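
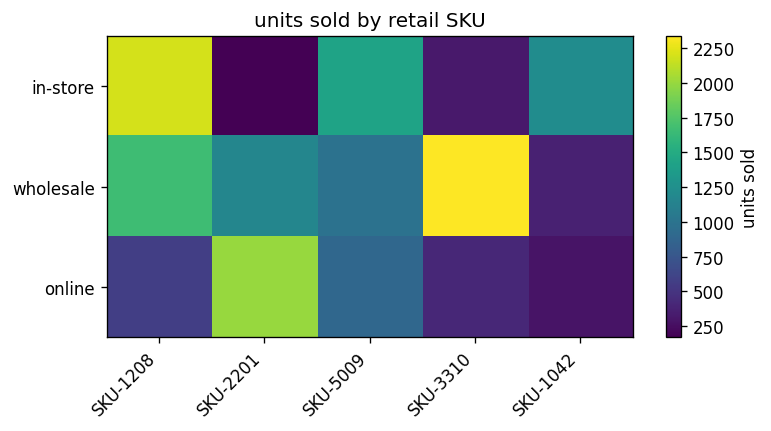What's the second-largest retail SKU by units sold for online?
SKU-5009

Top 3 for online: SKU-2201 ≈ 2000, SKU-5009 ≈ 800, SKU-1208 ≈ 600.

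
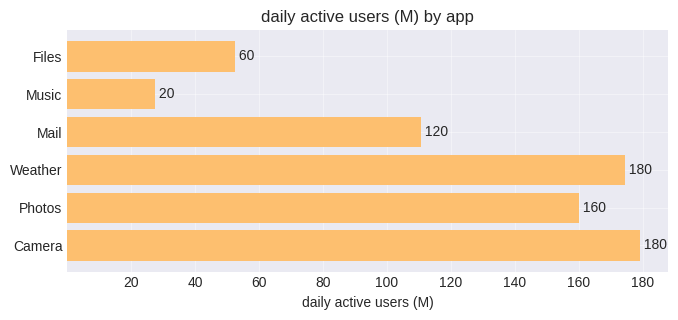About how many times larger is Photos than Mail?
Photos ≈ 160, Mail ≈ 120; 160/120 ≈ 1.33.

≈ 1.33×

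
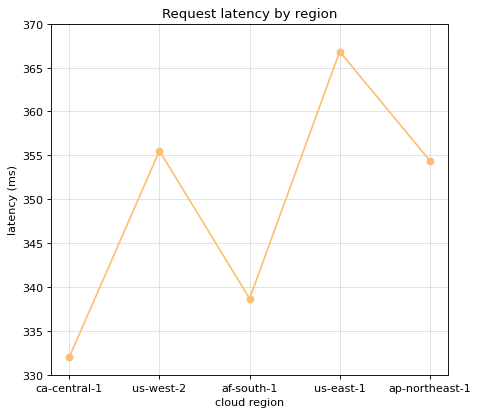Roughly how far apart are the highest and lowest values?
Max us-east-1 ≈ 365, min ca-central-1 ≈ 330; range ≈ 35.

≈ 35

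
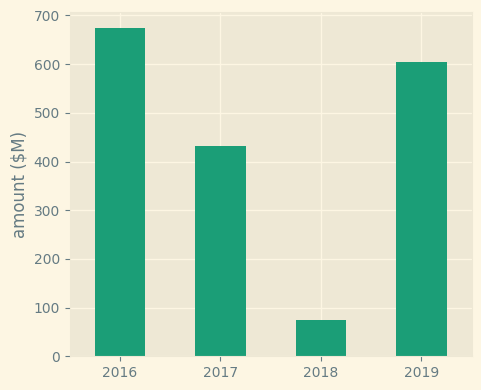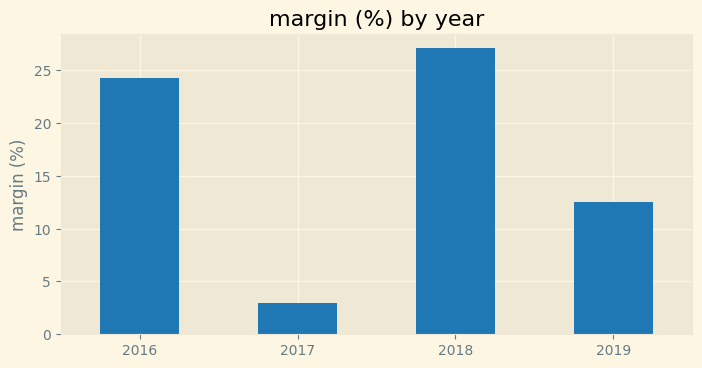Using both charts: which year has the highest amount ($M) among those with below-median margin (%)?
Chart 2 median margin (%) ≈ 20; below-median years: 2017, 2019. Among those, 2019 has the highest amount ($M) (≈ 600).

2019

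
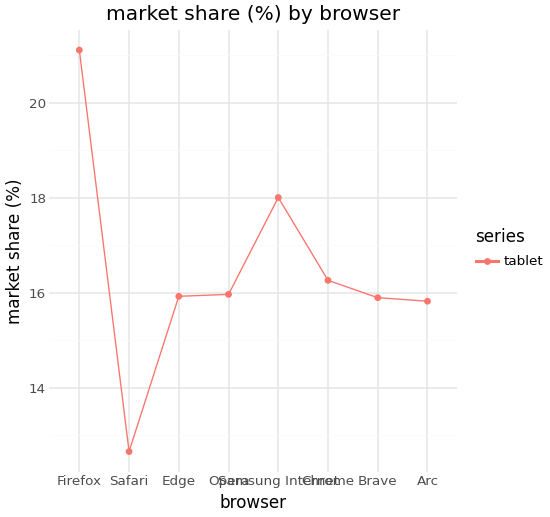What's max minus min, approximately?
Max Firefox ≈ 21, min Safari ≈ 13; range ≈ 8.

≈ 8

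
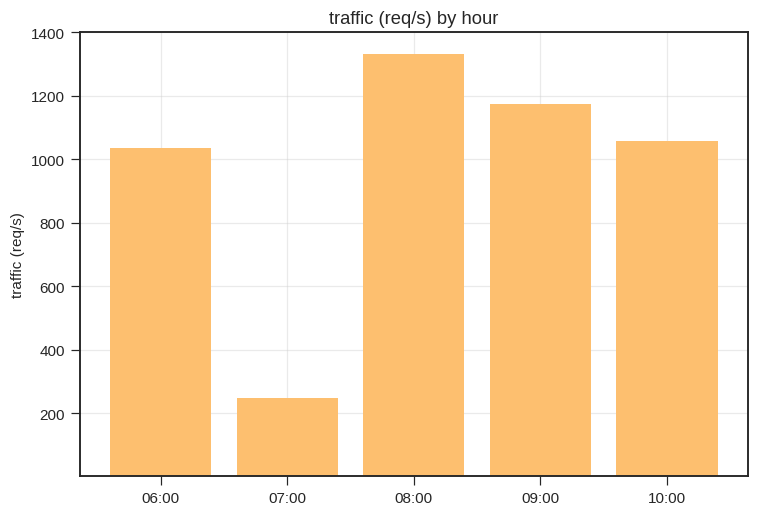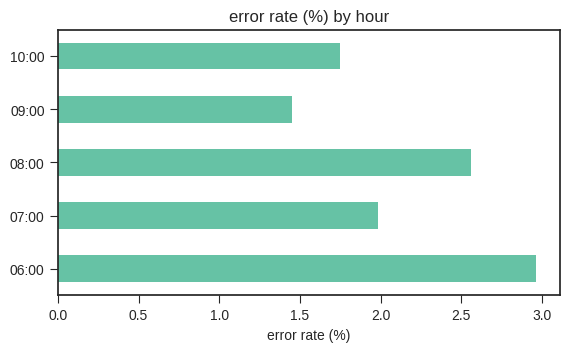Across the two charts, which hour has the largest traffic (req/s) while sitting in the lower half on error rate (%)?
Chart 2 median error rate (%) ≈ 2; below-median hours: 09:00, 10:00. Among those, 09:00 has the highest traffic (req/s) (≈ 1200).

09:00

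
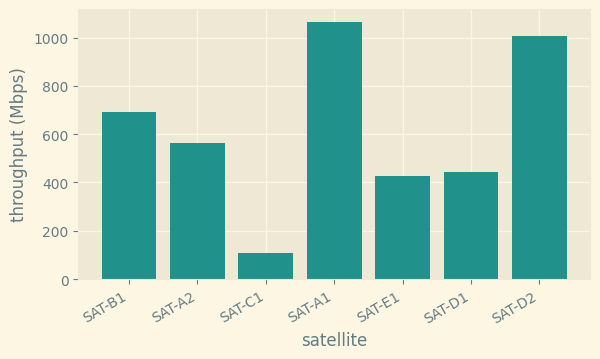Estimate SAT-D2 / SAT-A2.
≈ 1.67×

SAT-D2 ≈ 1000, SAT-A2 ≈ 600; 1000/600 ≈ 1.67.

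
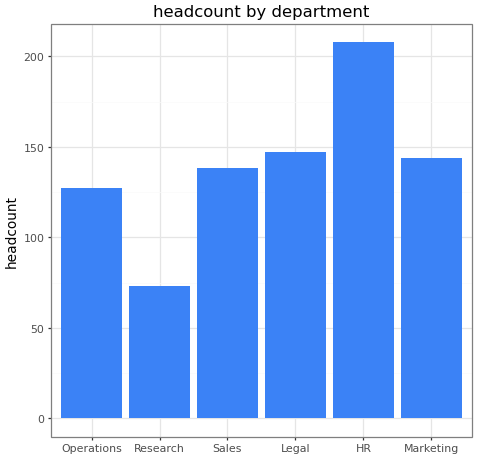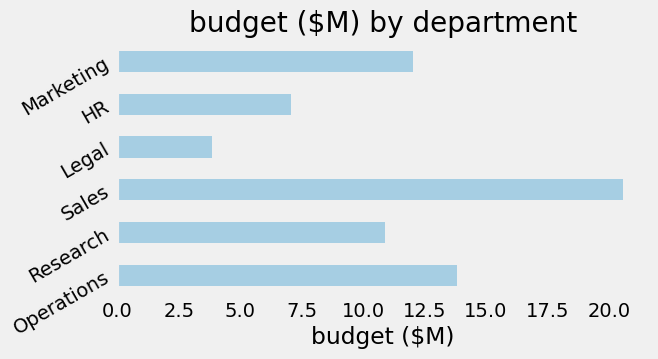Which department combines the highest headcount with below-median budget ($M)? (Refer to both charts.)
HR

Chart 2 median budget ($M) ≈ 12; below-median departments: Research, Legal, HR. Among those, HR has the highest headcount (≈ 200).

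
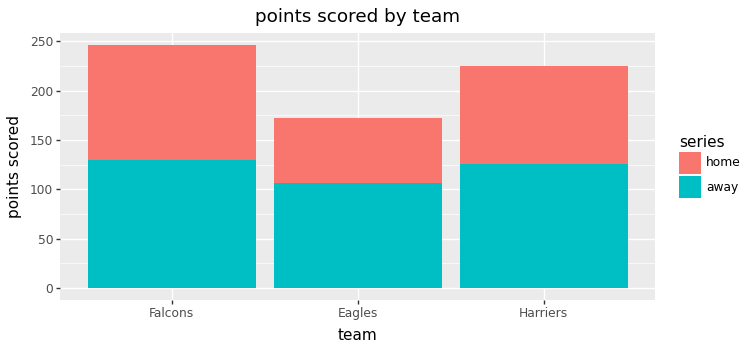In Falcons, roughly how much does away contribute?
away top ≈ 125, bottom ≈ 0; segment ≈ 125.

≈ 125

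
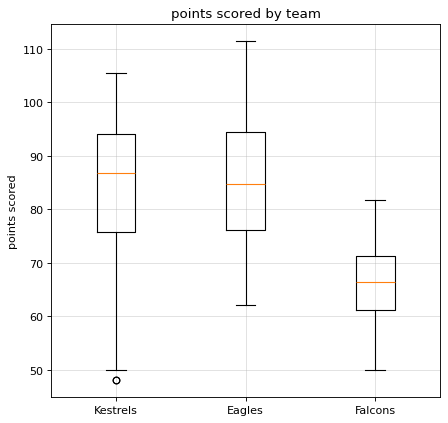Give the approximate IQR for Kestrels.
Q3 ≈ 94, Q1 ≈ 76; IQR ≈ 18.

≈ 18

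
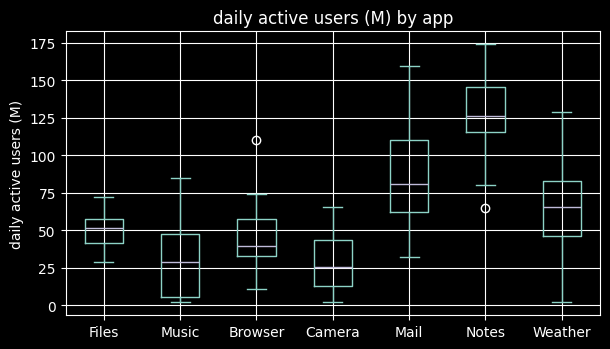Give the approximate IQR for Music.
Q3 ≈ 50, Q1 ≈ 10; IQR ≈ 40.

≈ 40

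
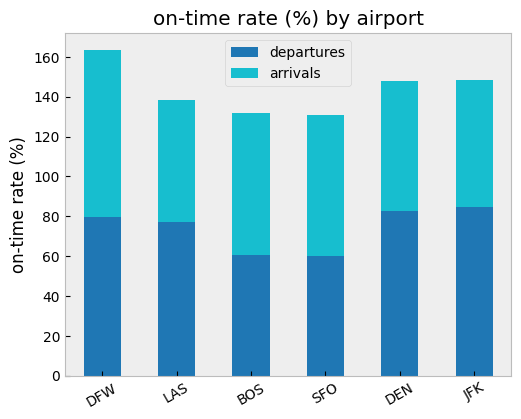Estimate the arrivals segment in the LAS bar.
arrivals top ≈ 140, bottom ≈ 80; segment ≈ 60.

≈ 60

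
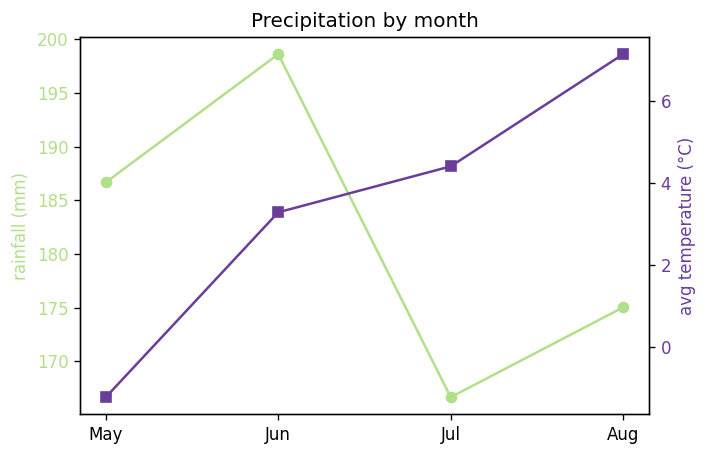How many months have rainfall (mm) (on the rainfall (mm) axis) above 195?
1

Above 195: Jun.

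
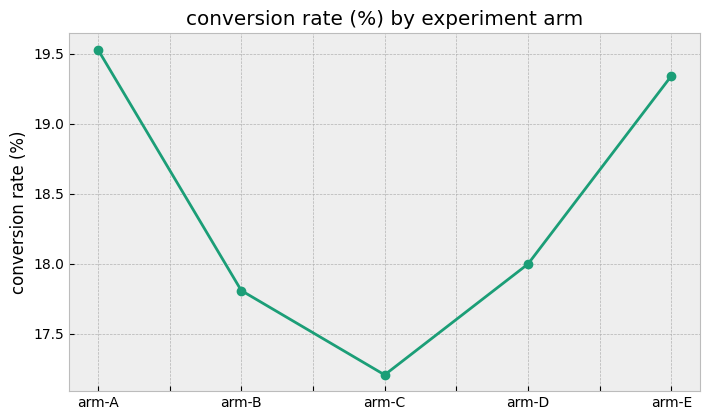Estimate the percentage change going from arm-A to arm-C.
≈ -12.2%

arm-A ≈ 19.6, arm-C ≈ 17.2; (17.2 − 19.6) / 19.6 ≈ -12.2%.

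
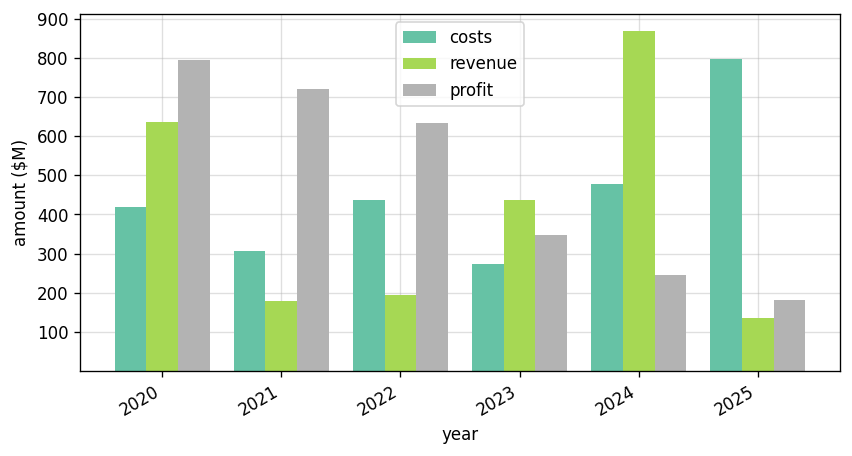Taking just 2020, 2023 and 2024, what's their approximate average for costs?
(400 + 300 + 500) / 3 ≈ 400.

≈ 400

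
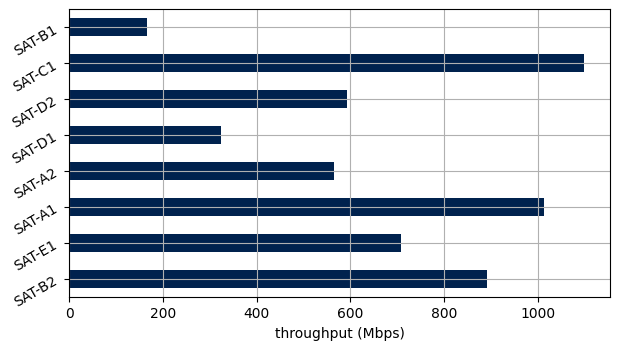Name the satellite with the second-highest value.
SAT-A1

Top 3: SAT-C1 ≈ 1100, SAT-A1 ≈ 1000, SAT-B2 ≈ 900.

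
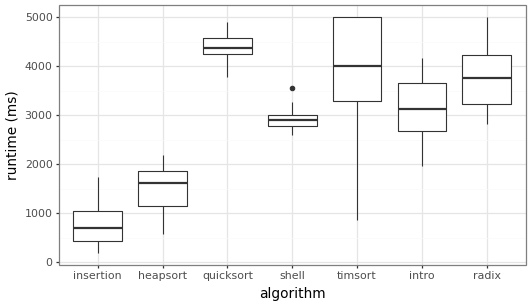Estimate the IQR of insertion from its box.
Q3 ≈ 1000, Q1 ≈ 500; IQR ≈ 500.

≈ 500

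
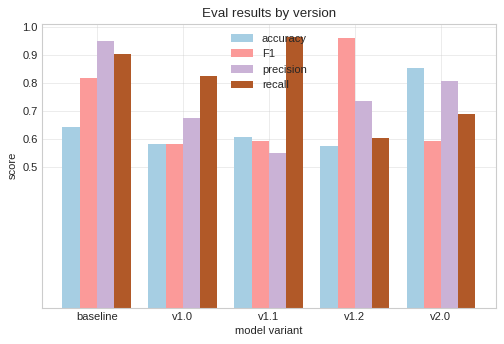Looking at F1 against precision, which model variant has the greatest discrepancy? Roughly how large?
v1.2, ≈ 0.3

v1.2: F1 ≈ 1.0, precision ≈ 0.7 → gap ≈ 0.3. Next-largest (v2.0) is only ≈ 0.2.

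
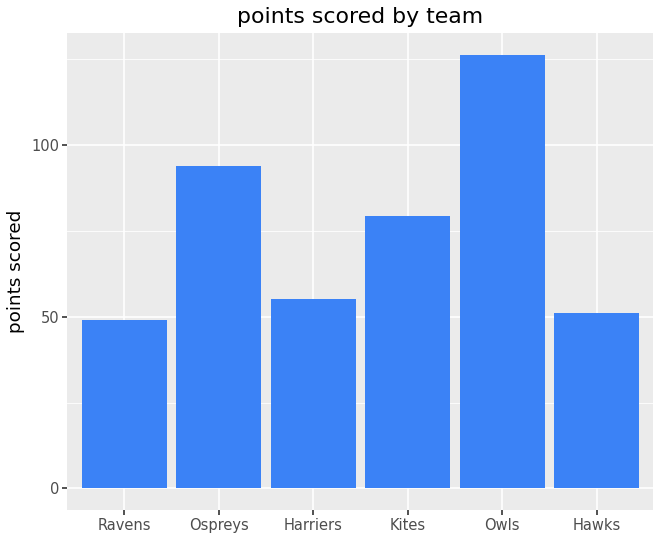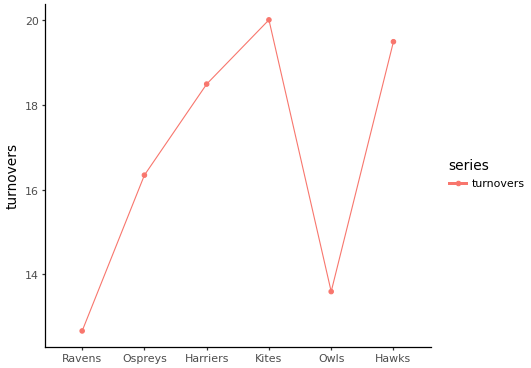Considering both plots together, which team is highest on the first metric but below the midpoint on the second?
Owls

Chart 2 median turnovers ≈ 18; below-median teams: Ravens, Ospreys, Owls. Among those, Owls has the highest points scored (≈ 120).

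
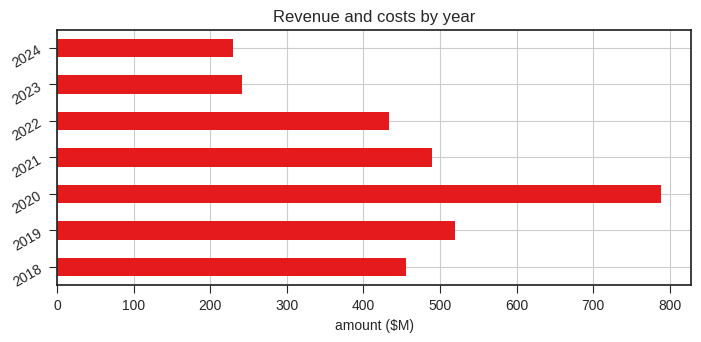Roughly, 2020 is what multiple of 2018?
≈ 1.6×

2020 ≈ 800, 2018 ≈ 500; 800/500 ≈ 1.6.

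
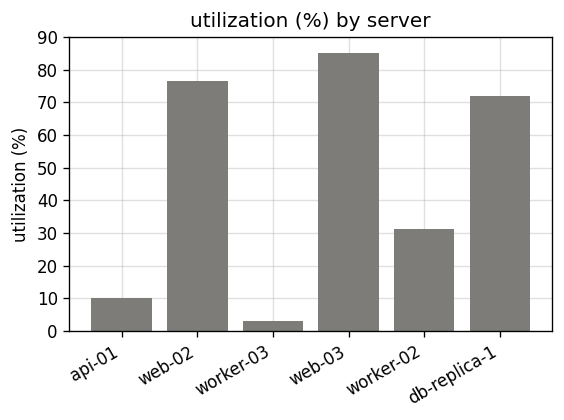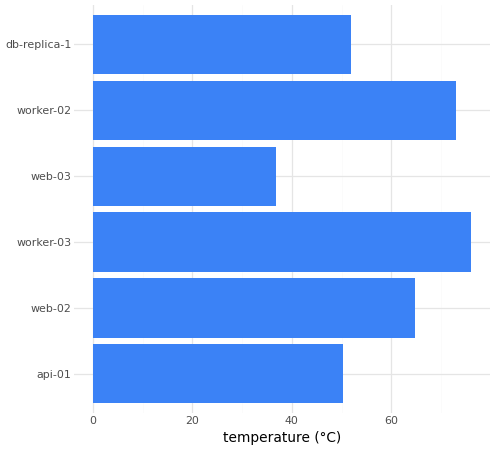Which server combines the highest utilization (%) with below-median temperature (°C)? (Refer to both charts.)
Chart 2 median temperature (°C) ≈ 60; below-median servers: api-01, web-03, db-replica-1. Among those, web-03 has the highest utilization (%) (≈ 90).

web-03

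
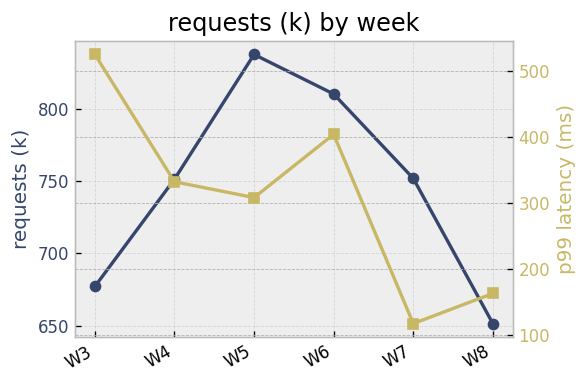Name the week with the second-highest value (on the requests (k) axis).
W6

Top 3 (on the requests (k) axis): W5 ≈ 840, W6 ≈ 820, W7 ≈ 760.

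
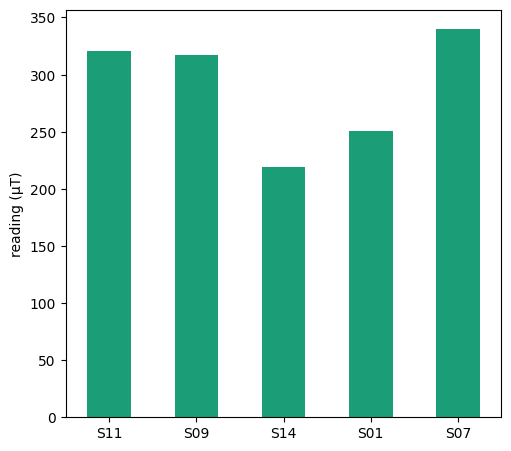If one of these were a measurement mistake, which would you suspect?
S14 ≈ 200; the rest sit between ≈ 250 and ≈ 350.

S14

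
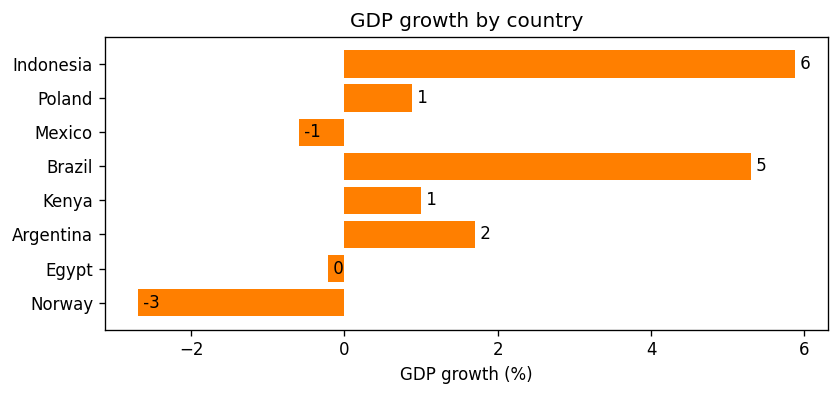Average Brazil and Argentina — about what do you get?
(5 + 2) / 2 ≈ 4.

≈ 4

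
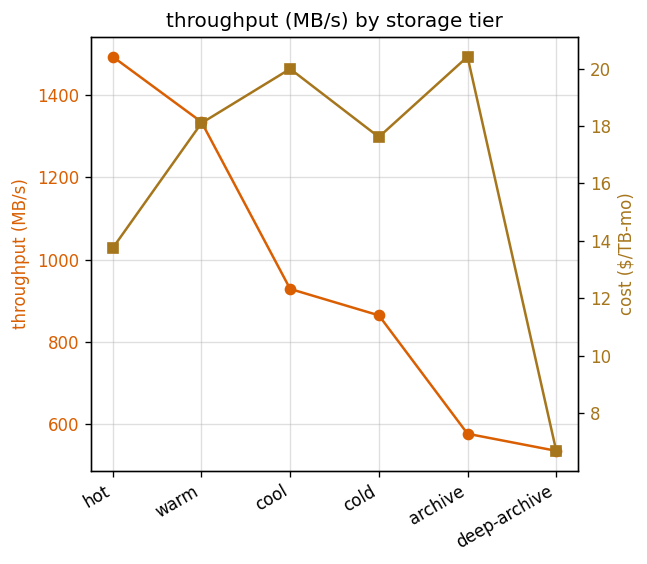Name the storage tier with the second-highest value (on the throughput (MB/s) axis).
Top 3 (on the throughput (MB/s) axis): hot ≈ 1500, warm ≈ 1300, cool ≈ 900.

warm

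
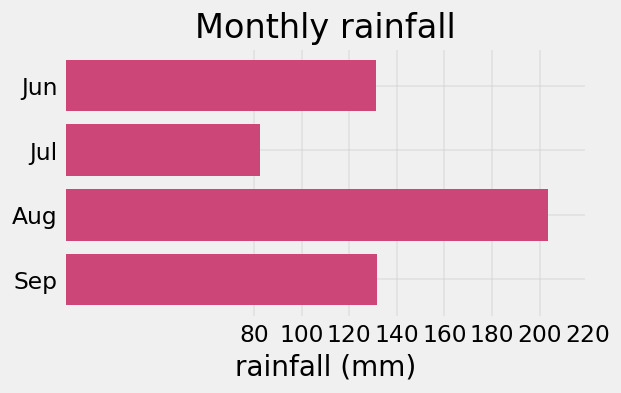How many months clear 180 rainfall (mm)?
Above 180: Aug.

1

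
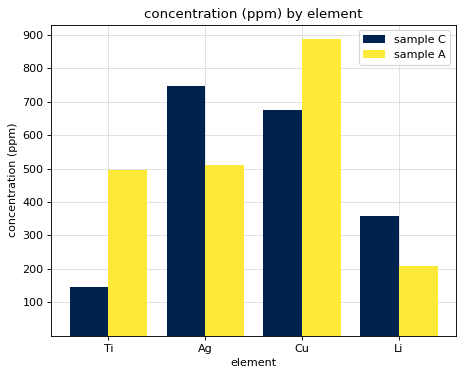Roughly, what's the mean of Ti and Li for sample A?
(500 + 200) / 2 ≈ 350.

≈ 350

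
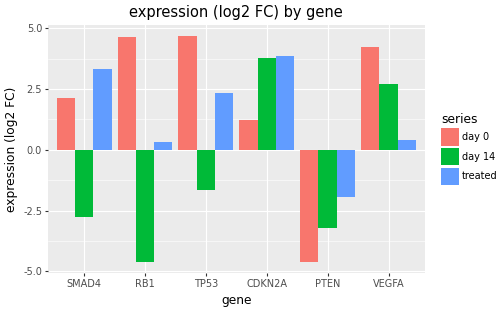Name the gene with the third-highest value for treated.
Top 4 for treated: CDKN2A ≈ 4, SMAD4 ≈ 3, TP53 ≈ 2, VEGFA ≈ 0.

TP53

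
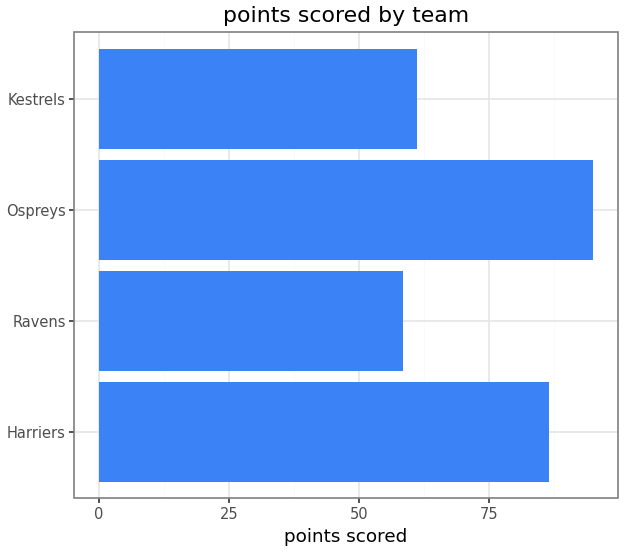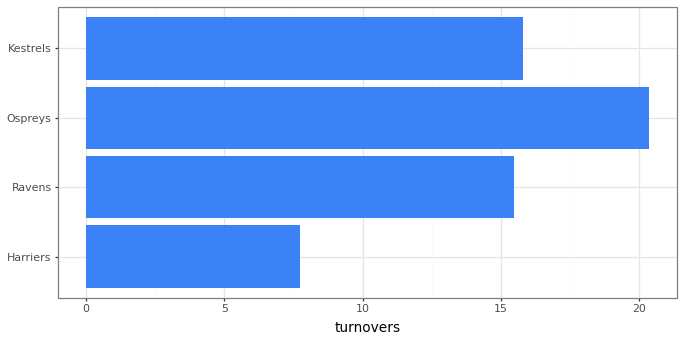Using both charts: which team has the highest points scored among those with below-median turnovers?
Harriers

Chart 2 median turnovers ≈ 16; below-median teams: Harriers, Ravens. Among those, Harriers has the highest points scored (≈ 90).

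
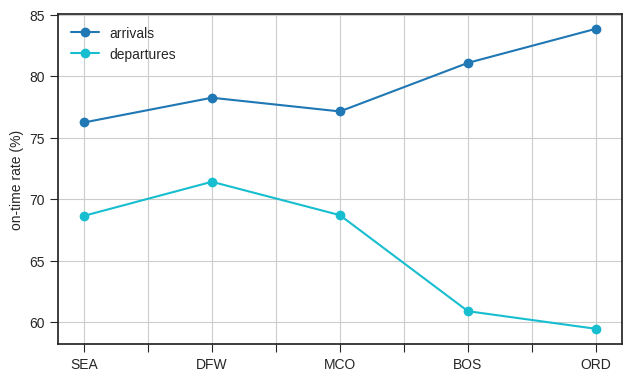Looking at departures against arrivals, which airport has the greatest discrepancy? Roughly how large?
ORD: departures ≈ 60, arrivals ≈ 85 → gap ≈ 25. Next-largest (BOS) is only ≈ 20.

ORD, ≈ 25 %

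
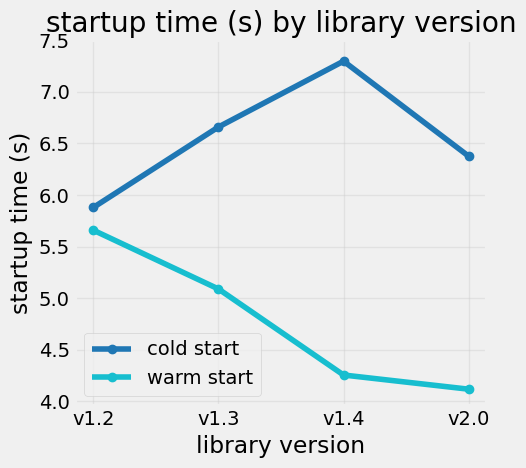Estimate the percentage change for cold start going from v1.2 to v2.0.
v1.2 ≈ 6.0, v2.0 ≈ 6.5; (6.5 − 6.0) / 6.0 ≈ +8.3%.

≈ +8.3%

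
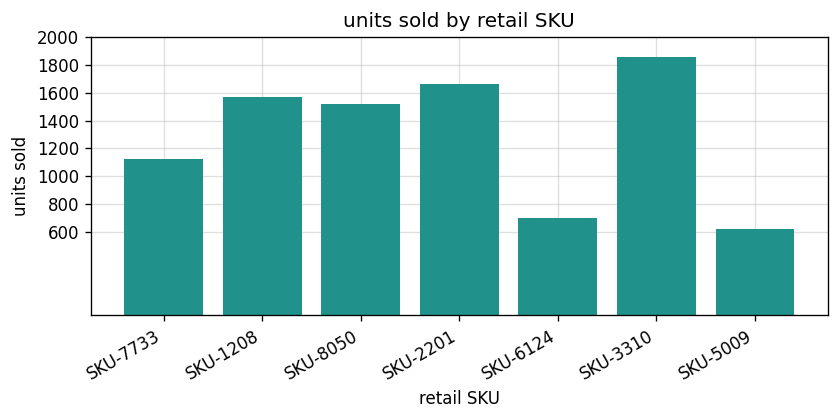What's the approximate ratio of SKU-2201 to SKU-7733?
SKU-2201 ≈ 1600, SKU-7733 ≈ 1200; 1600/1200 ≈ 1.33.

≈ 1.33×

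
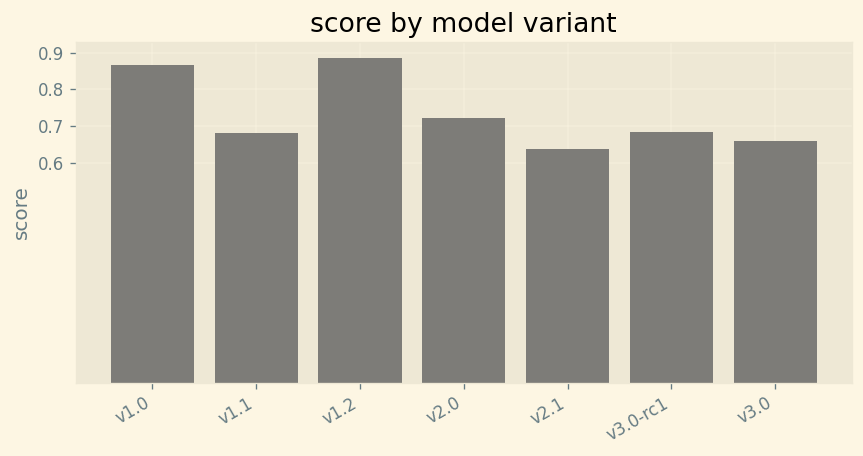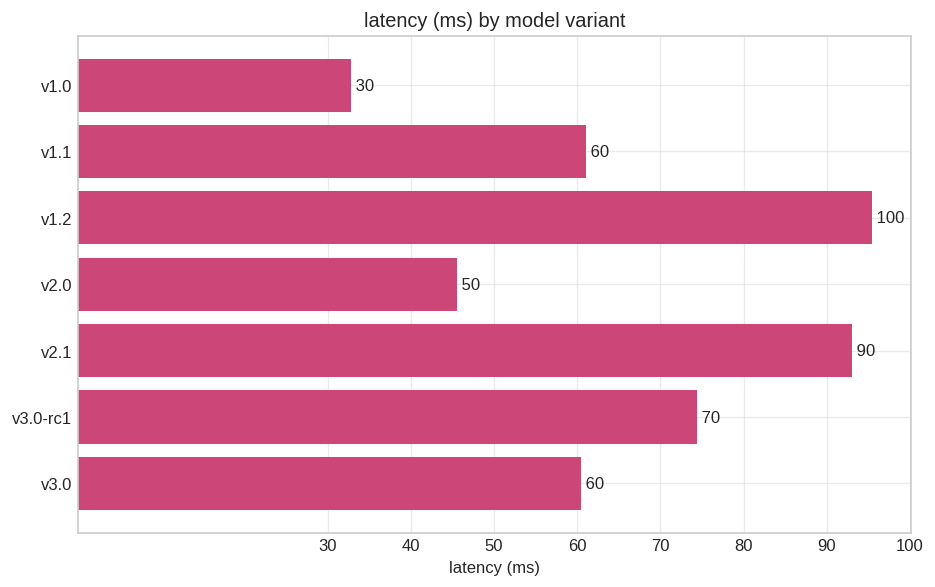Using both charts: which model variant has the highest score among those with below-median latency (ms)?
Chart 2 median latency (ms) ≈ 60; below-median model variants: v1.0, v2.0, v3.0. Among those, v1.0 has the highest score (≈ 0.9).

v1.0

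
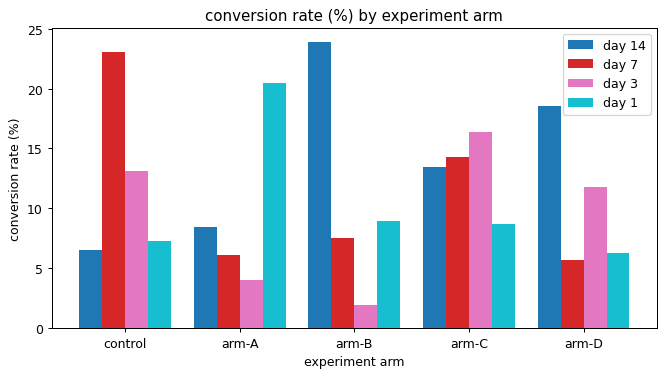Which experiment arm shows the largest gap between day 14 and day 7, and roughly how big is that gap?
control: day 14 ≈ 6, day 7 ≈ 24 → gap ≈ 18. Next-largest (arm-B) is only ≈ 16.

control, ≈ 18 %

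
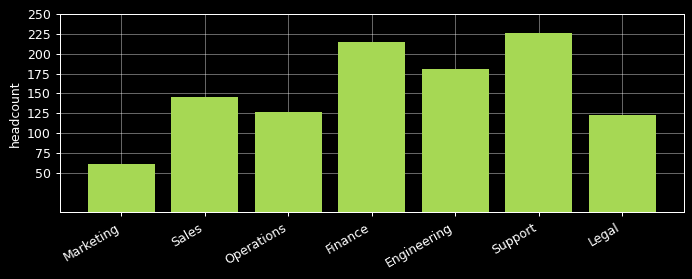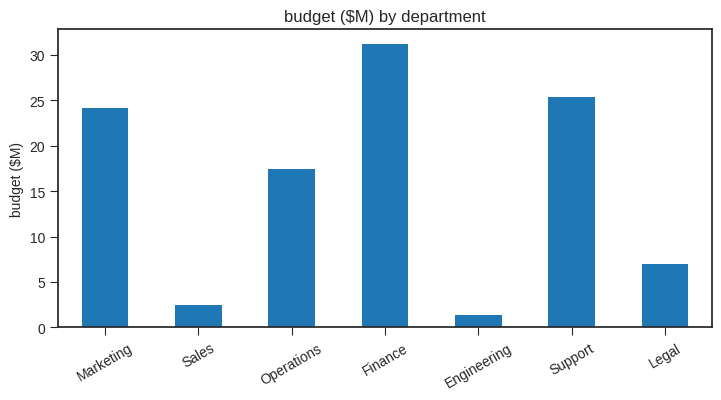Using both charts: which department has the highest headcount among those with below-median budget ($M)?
Chart 2 median budget ($M) ≈ 15; below-median departments: Sales, Engineering, Legal. Among those, Engineering has the highest headcount (≈ 175).

Engineering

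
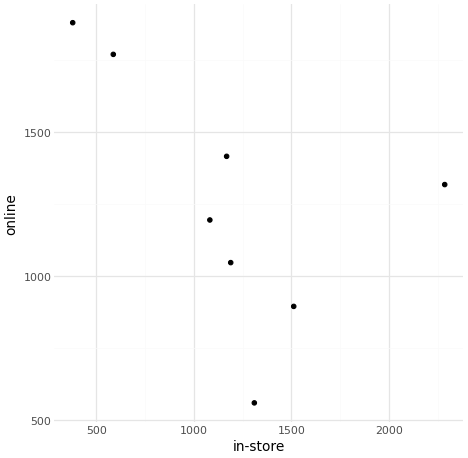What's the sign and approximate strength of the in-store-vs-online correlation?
negative, moderate

Points are negatively correlated; moderate (|r| ≈ 0.5).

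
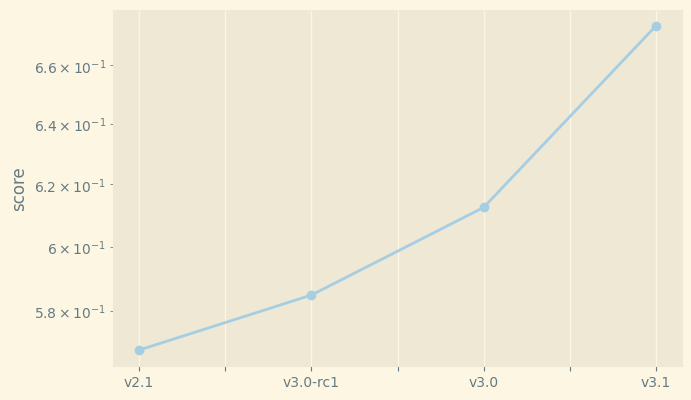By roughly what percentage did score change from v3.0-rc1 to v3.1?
v3.0-rc1 ≈ 0.58, v3.1 ≈ 0.67; (0.67 − 0.58) / 0.58 ≈ +15.5%.

≈ +15.5%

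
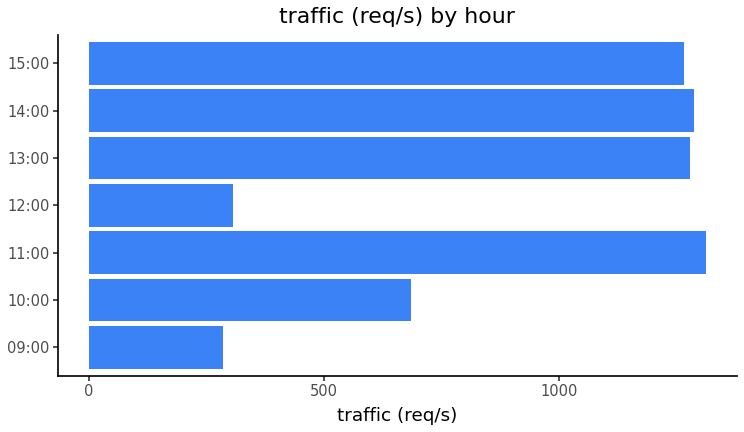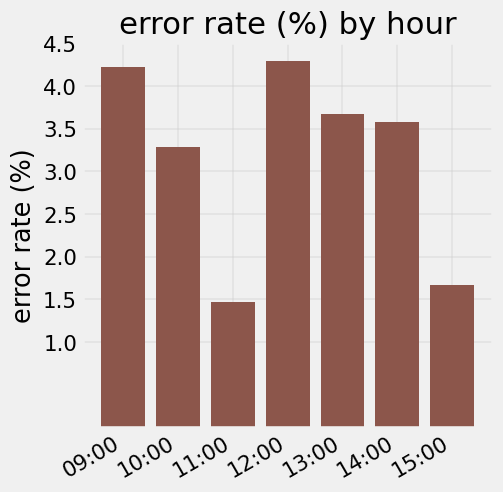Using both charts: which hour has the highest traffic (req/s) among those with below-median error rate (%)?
Chart 2 median error rate (%) ≈ 3.5; below-median hours: 10:00, 11:00, 15:00. Among those, 11:00 has the highest traffic (req/s) (≈ 1400).

11:00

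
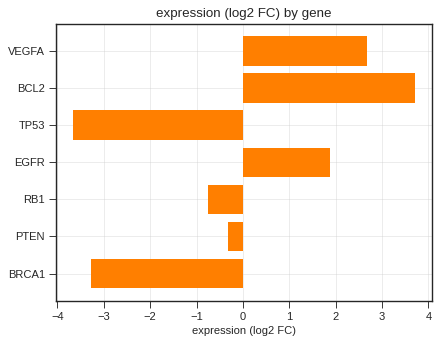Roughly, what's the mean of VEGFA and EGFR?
(3 + 2) / 2 ≈ 2.

≈ 2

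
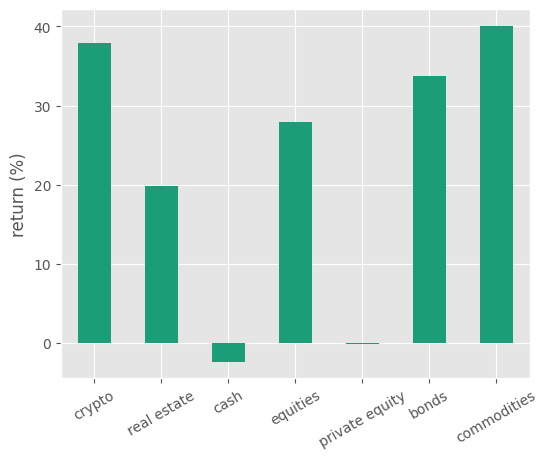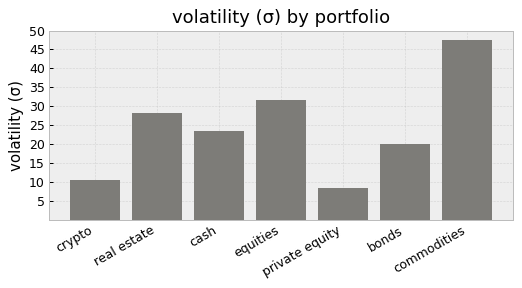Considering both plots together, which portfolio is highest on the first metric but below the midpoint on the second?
crypto

Chart 2 median volatility (σ) ≈ 25; below-median portfolios: crypto, private equity, bonds. Among those, crypto has the highest return (%) (≈ 40).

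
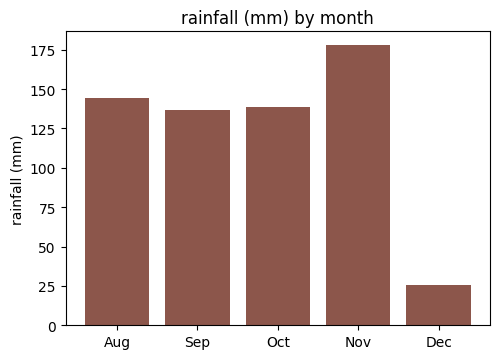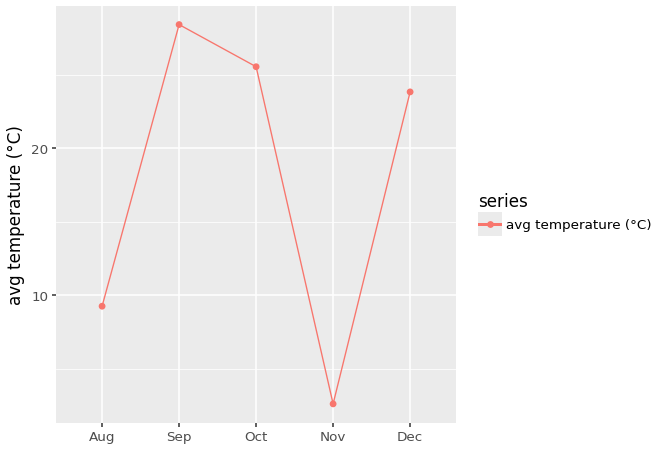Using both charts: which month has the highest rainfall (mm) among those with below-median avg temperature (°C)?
Chart 2 median avg temperature (°C) ≈ 25; below-median months: Aug, Nov. Among those, Nov has the highest rainfall (mm) (≈ 180).

Nov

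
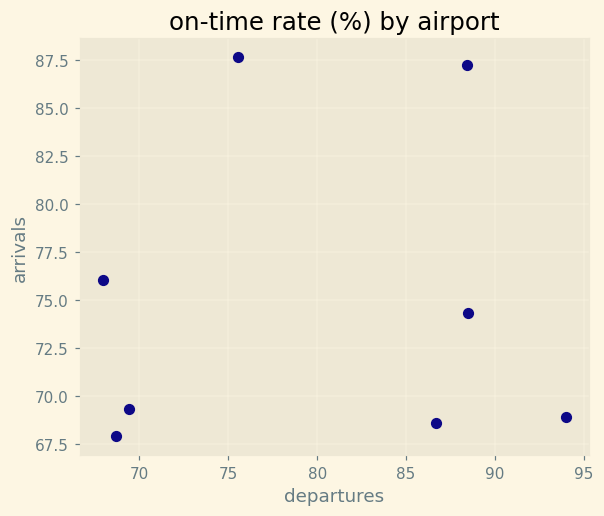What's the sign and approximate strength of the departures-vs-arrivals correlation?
no clear correlation

Points are roughly uncorrelated; weak (|r| ≈ 0.1).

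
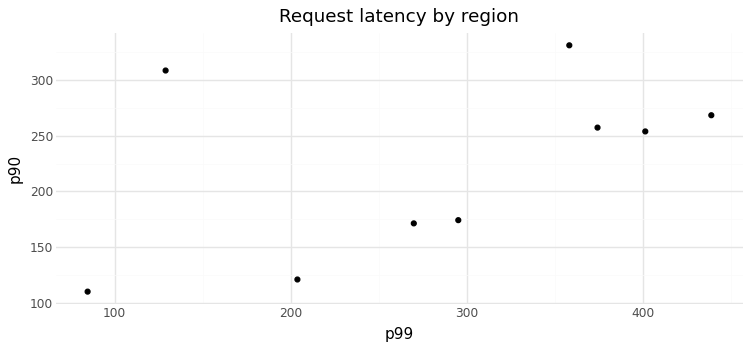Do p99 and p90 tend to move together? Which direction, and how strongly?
Points are positively correlated; moderate (|r| ≈ 0.5).

positive, moderate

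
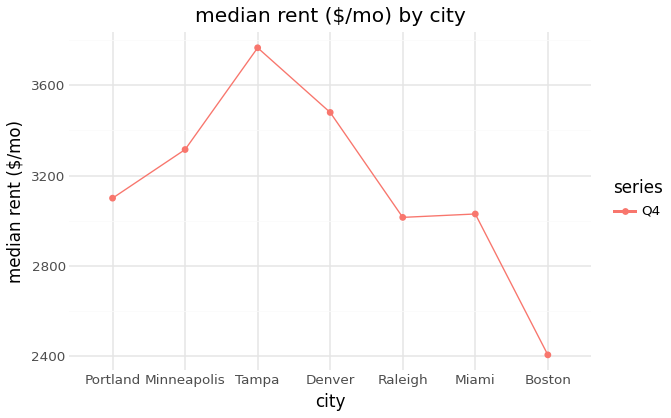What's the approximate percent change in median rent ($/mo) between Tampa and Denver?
Tampa ≈ 3800, Denver ≈ 3400; (3400 − 3800) / 3800 ≈ -10.5%.

≈ -10.5%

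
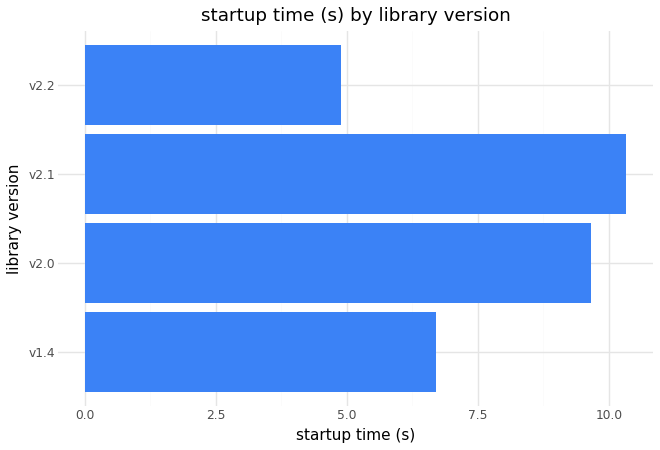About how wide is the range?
Max v2.1 ≈ 10, min v2.2 ≈ 5; range ≈ 5.

≈ 5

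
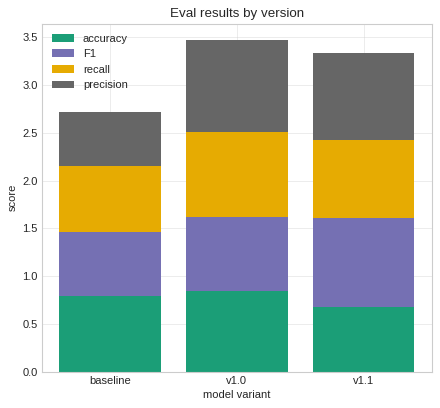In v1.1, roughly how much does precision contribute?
precision top ≈ 3.5, bottom ≈ 2.5; segment ≈ 1.0.

≈ 1.0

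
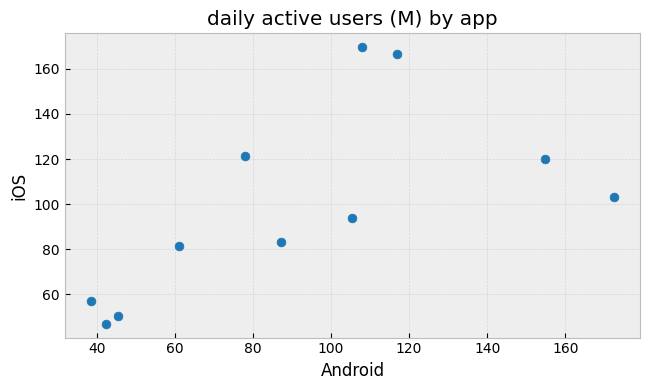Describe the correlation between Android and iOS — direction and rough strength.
positive, moderate

Points are positively correlated; moderate (|r| ≈ 0.6).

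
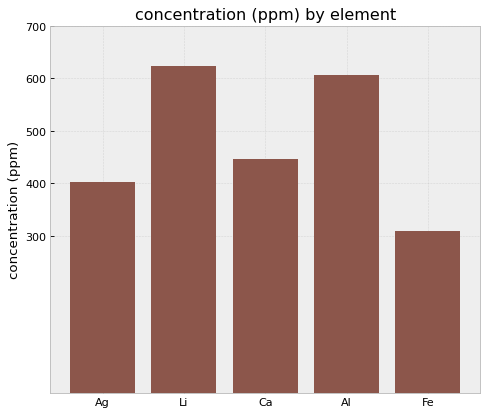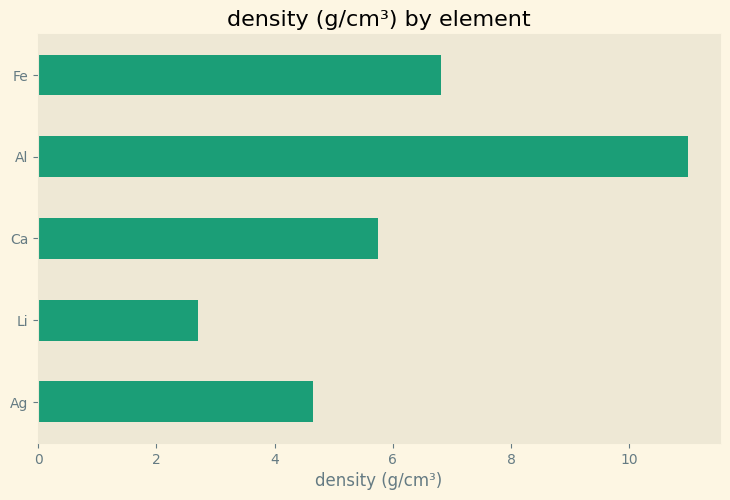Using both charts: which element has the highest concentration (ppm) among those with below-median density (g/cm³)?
Chart 2 median density (g/cm³) ≈ 6; below-median elements: Ag, Li. Among those, Li has the highest concentration (ppm) (≈ 600).

Li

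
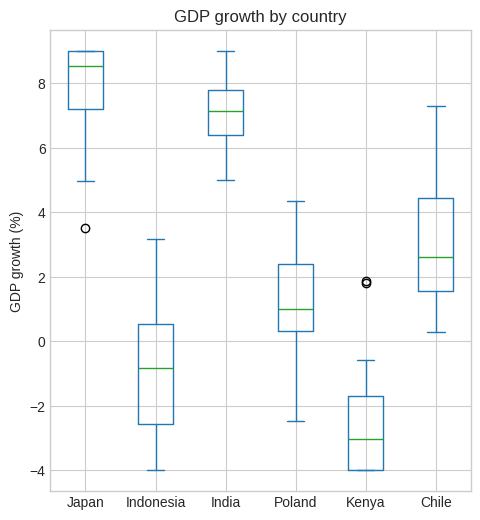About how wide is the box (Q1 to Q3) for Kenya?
Q3 ≈ -2, Q1 ≈ -4; IQR ≈ 2.

≈ 2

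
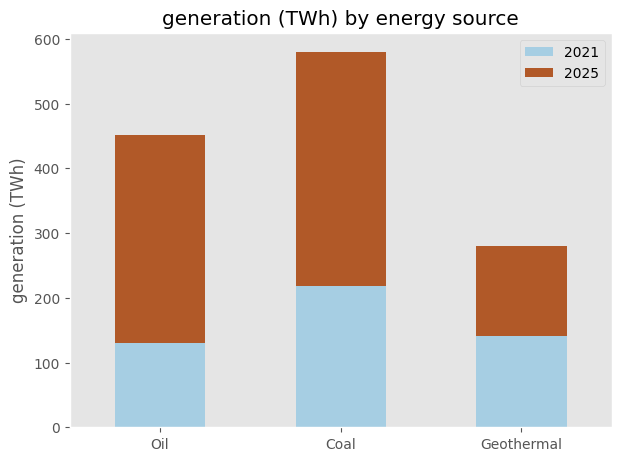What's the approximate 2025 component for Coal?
2025 top ≈ 600, bottom ≈ 200; segment ≈ 400.

≈ 400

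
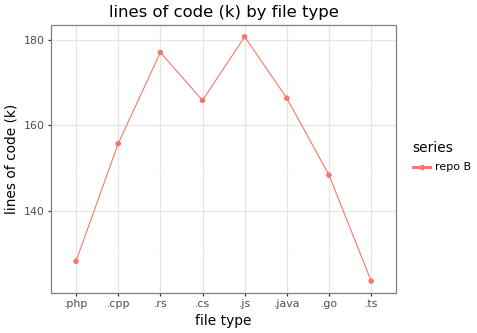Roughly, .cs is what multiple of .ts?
.cs ≈ 165, .ts ≈ 125; 165/125 ≈ 1.32.

≈ 1.32×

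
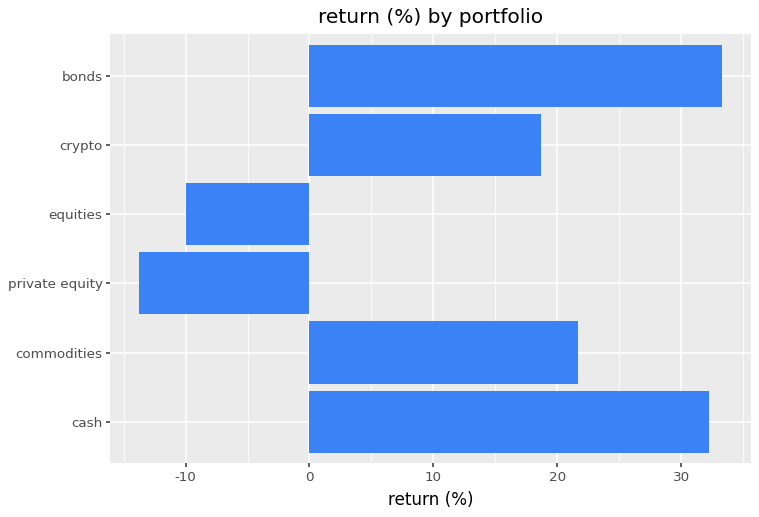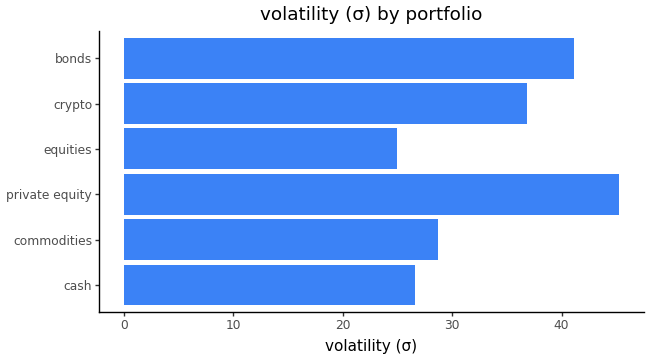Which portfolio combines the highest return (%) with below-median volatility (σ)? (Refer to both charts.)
Chart 2 median volatility (σ) ≈ 35; below-median portfolios: cash, commodities, equities. Among those, cash has the highest return (%) (≈ 30).

cash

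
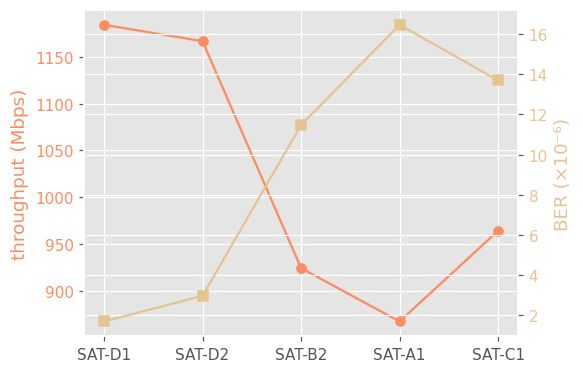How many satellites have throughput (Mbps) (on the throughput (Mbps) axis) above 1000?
2

Above 1000: SAT-D1, SAT-D2.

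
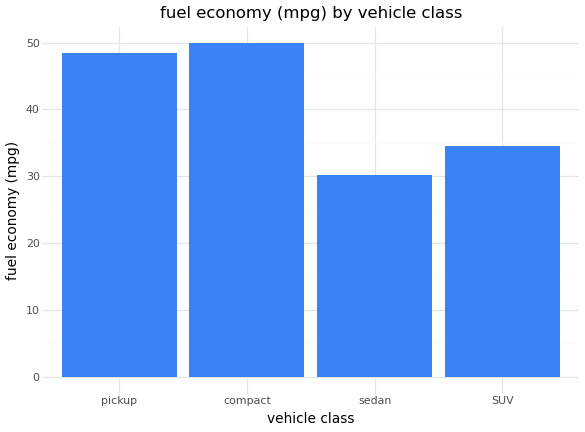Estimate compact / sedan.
≈ 1.67×

compact ≈ 50, sedan ≈ 30; 50/30 ≈ 1.67.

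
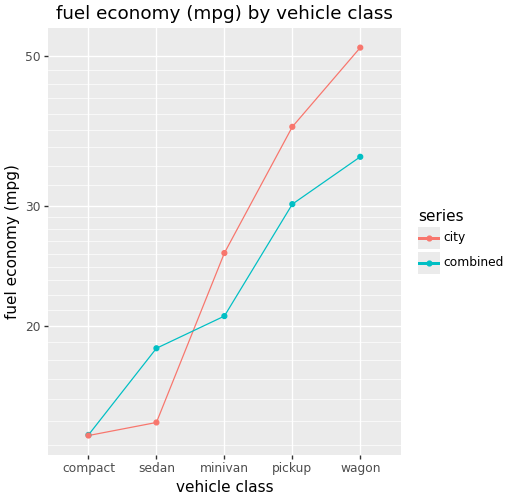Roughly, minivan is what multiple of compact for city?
≈ 1.67×

minivan ≈ 25, compact ≈ 15; 25/15 ≈ 1.67.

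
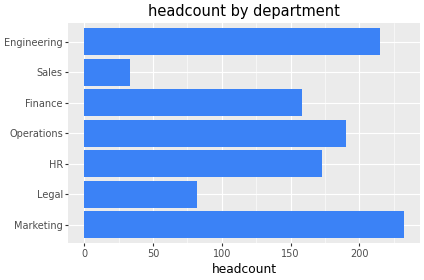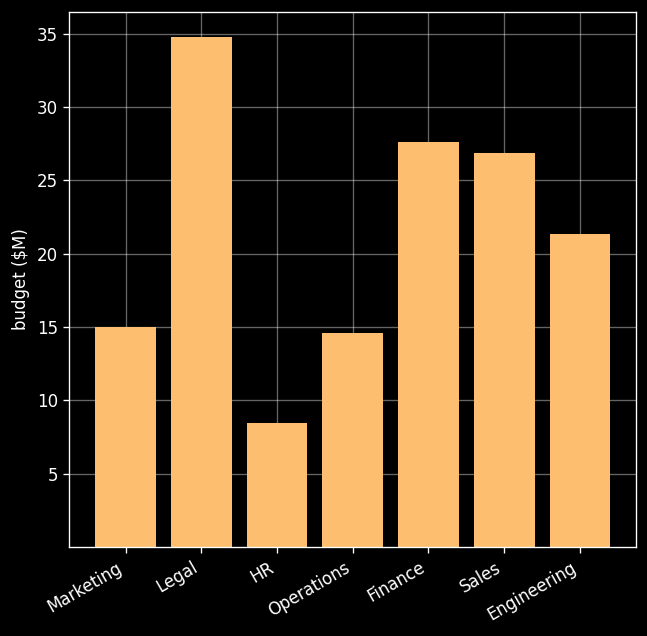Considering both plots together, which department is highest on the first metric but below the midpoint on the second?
Marketing

Chart 2 median budget ($M) ≈ 20; below-median departments: Marketing, HR, Operations. Among those, Marketing has the highest headcount (≈ 225).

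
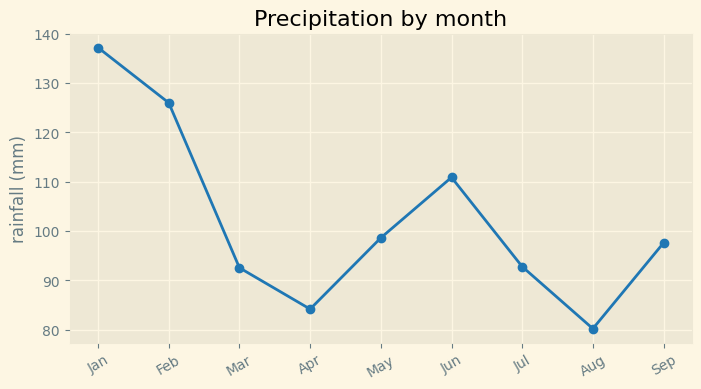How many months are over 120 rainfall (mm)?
2

Above 120: Jan, Feb.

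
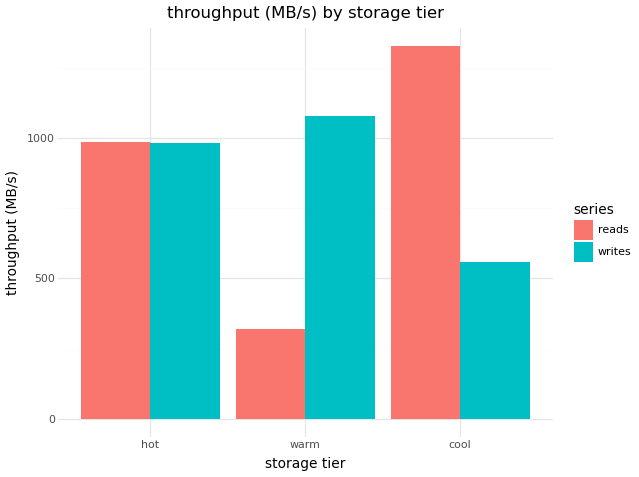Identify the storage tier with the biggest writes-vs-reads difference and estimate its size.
cool, ≈ 800 MB/s

cool: writes ≈ 600, reads ≈ 1400 → gap ≈ 800. Next-largest (warm) is only ≈ 600.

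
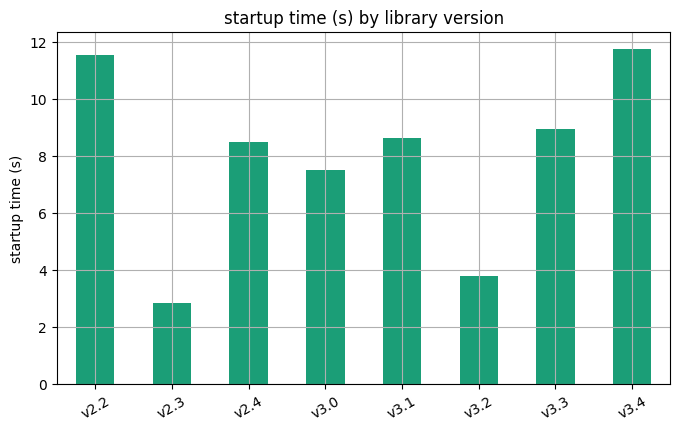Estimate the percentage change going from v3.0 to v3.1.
v3.0 ≈ 8, v3.1 ≈ 9; (9 − 8) / 8 ≈ +12.5%.

≈ +12.5%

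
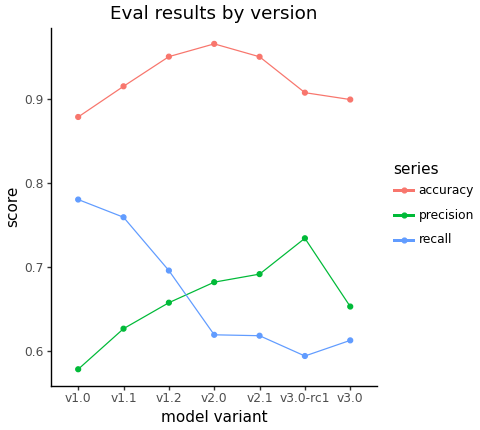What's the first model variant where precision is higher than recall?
v2.0

v1.2: precision ≈ 0.65 vs recall ≈ 0.70 (not yet); v2.0: precision ≈ 0.70 vs recall ≈ 0.60 (first crossover).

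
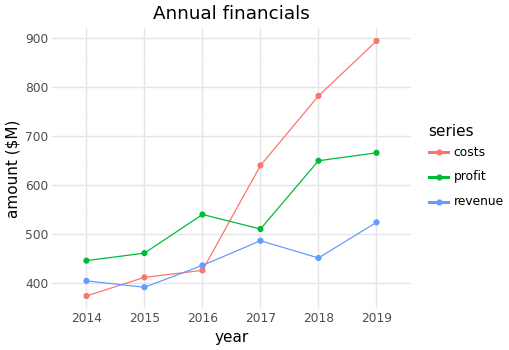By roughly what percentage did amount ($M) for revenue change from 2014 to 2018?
2014 ≈ 400, 2018 ≈ 450; (450 − 400) / 400 ≈ +12.5%.

≈ +12.5%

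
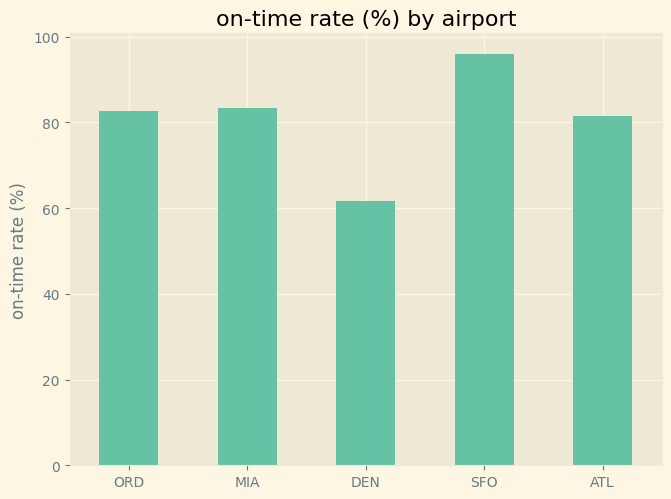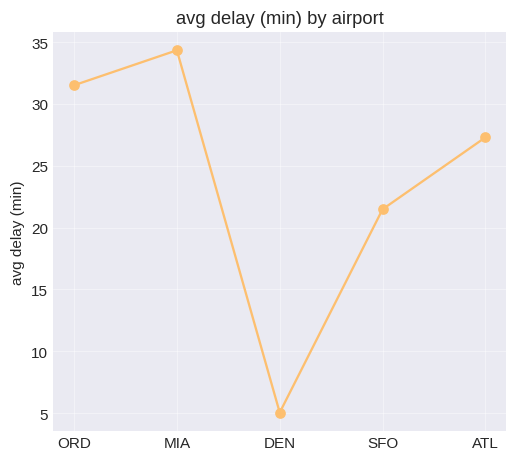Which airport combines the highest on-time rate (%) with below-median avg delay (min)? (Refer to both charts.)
SFO

Chart 2 median avg delay (min) ≈ 25; below-median airports: DEN, SFO. Among those, SFO has the highest on-time rate (%) (≈ 100).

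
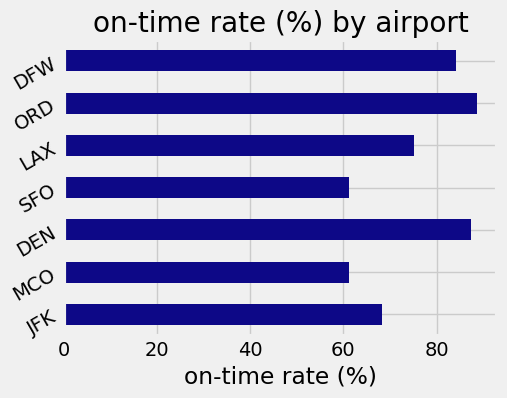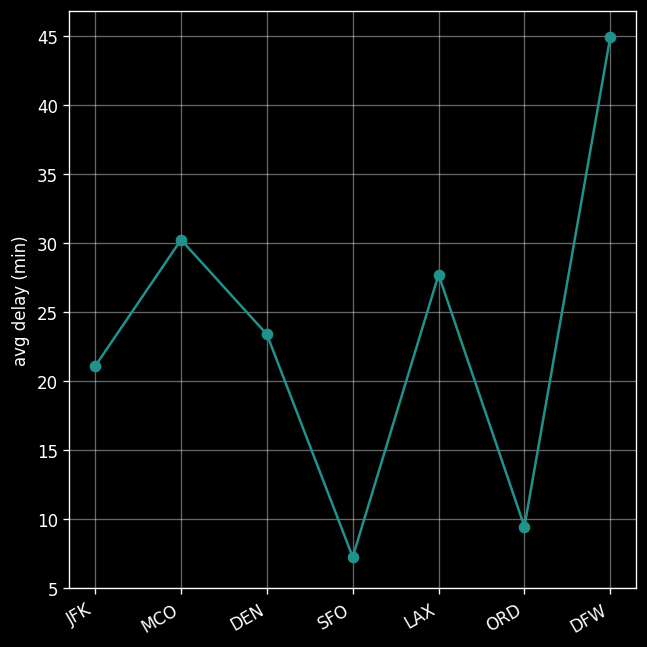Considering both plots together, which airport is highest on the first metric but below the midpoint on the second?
Chart 2 median avg delay (min) ≈ 25; below-median airports: JFK, SFO, ORD. Among those, ORD has the highest on-time rate (%) (≈ 90).

ORD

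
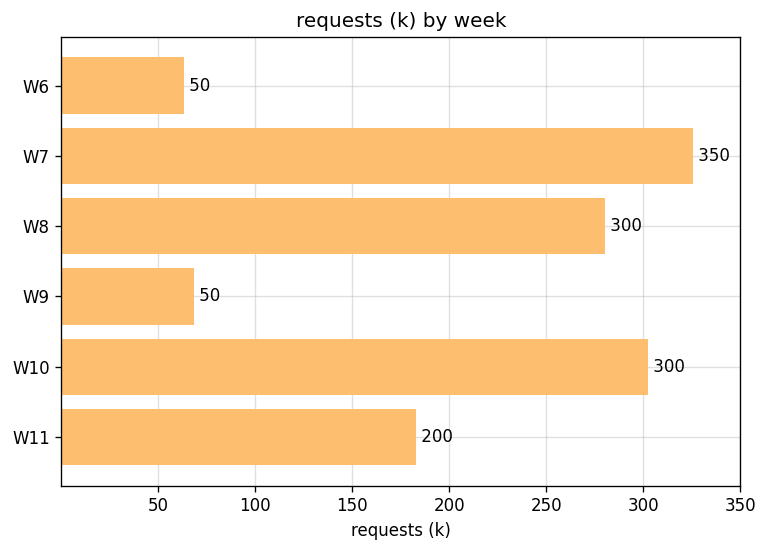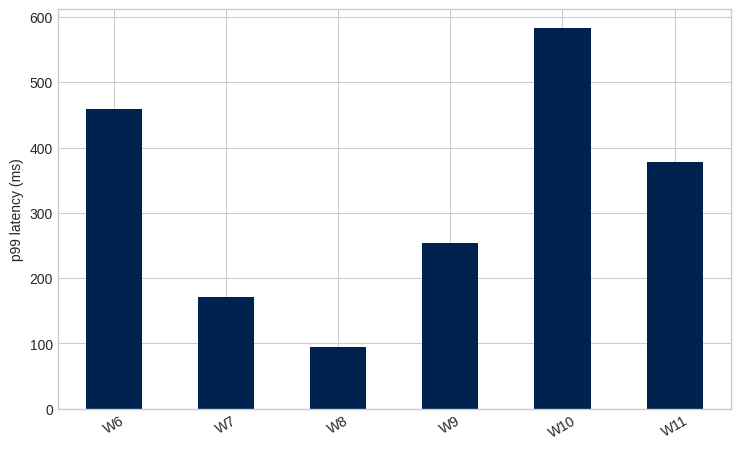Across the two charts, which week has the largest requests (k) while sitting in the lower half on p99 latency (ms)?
Chart 2 median p99 latency (ms) ≈ 300; below-median weeks: W7, W8, W9. Among those, W7 has the highest requests (k) (≈ 350).

W7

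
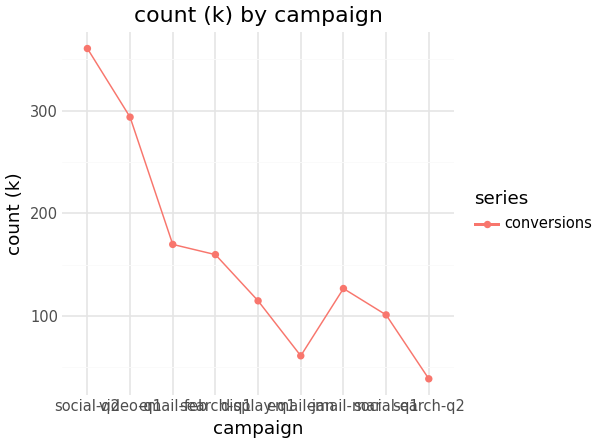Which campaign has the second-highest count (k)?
video-q1

Top 3: social-q2 ≈ 350, video-q1 ≈ 300, email-feb ≈ 150.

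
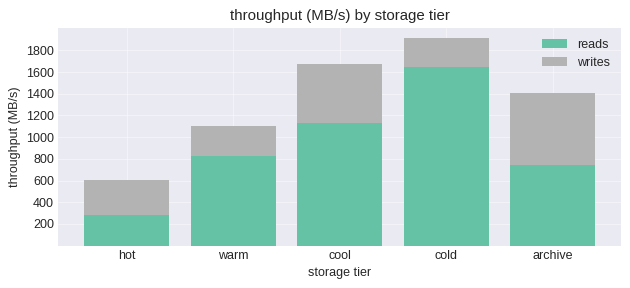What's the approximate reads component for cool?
≈ 1200

reads top ≈ 1200, bottom ≈ 0; segment ≈ 1200.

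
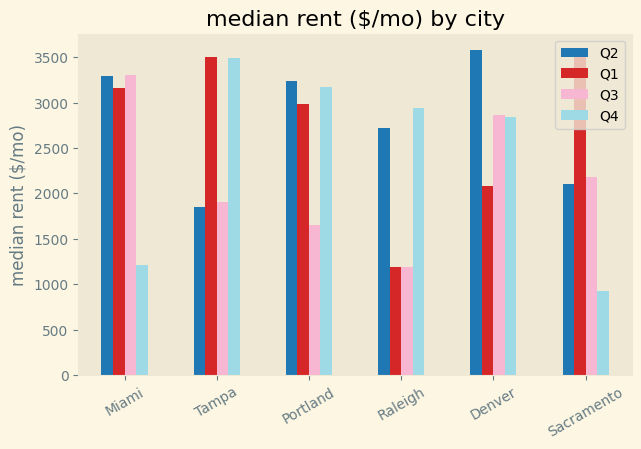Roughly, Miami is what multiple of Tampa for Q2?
Miami ≈ 3500, Tampa ≈ 2000; 3500/2000 ≈ 1.75.

≈ 1.75×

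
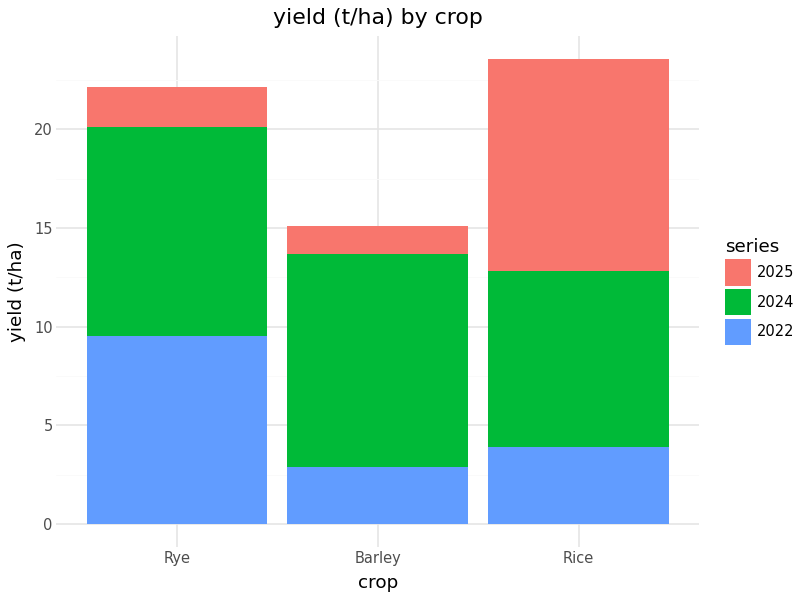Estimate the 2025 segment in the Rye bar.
≈ 2

2025 top ≈ 22, bottom ≈ 20; segment ≈ 2.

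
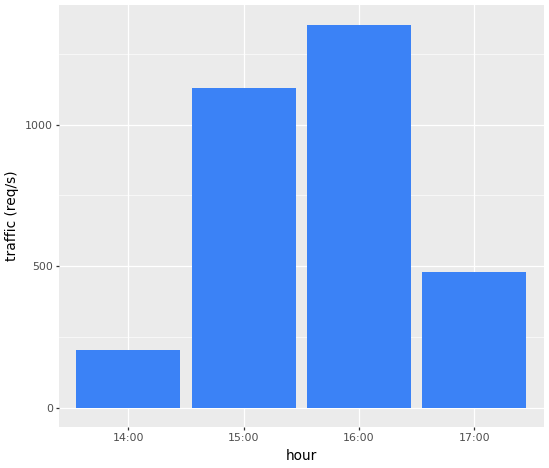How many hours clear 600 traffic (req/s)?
2

Above 600: 15:00, 16:00.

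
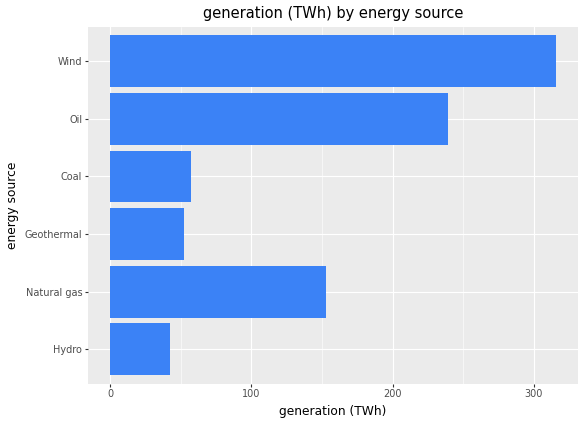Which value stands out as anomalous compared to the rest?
Wind

Wind ≈ 300; the rest sit between ≈ 50 and ≈ 250.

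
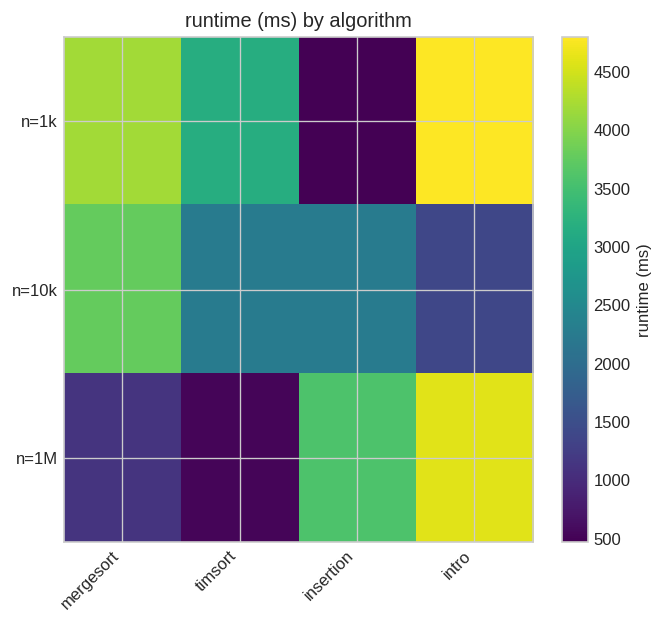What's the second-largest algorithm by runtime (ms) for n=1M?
insertion

Top 3 for n=1M: intro ≈ 4500, insertion ≈ 3500, mergesort ≈ 1000.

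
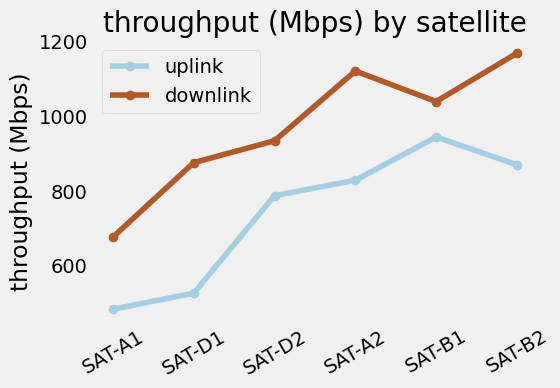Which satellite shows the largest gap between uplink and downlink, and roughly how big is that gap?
SAT-D1: uplink ≈ 500, downlink ≈ 900 → gap ≈ 400. Next-largest (SAT-B2) is only ≈ 300.

SAT-D1, ≈ 400 Mbps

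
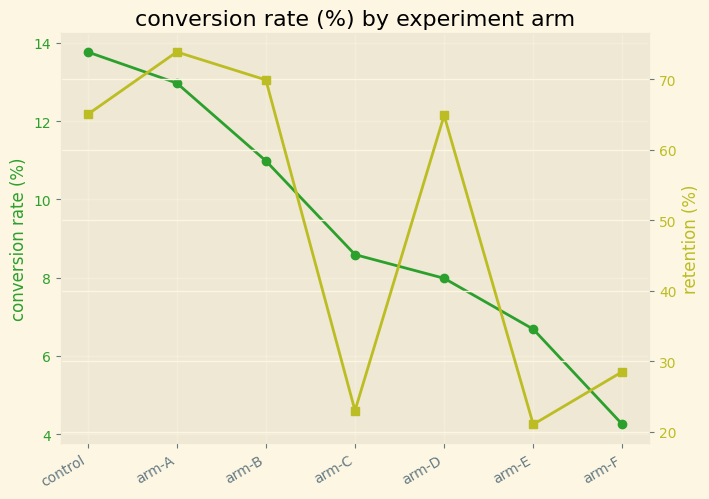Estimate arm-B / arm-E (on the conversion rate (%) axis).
≈ 1.57×

arm-B ≈ 11, arm-E ≈ 7; 11/7 ≈ 1.57.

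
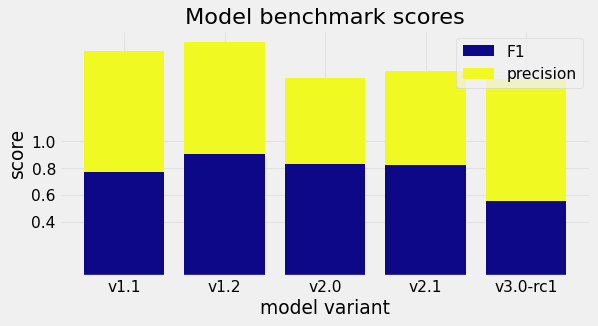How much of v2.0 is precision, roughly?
precision top ≈ 1.4, bottom ≈ 0.8; segment ≈ 0.6.

≈ 0.6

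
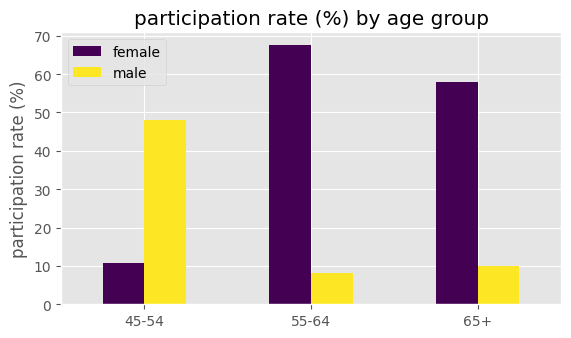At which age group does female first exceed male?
55-64

45-54: female ≈ 10 vs male ≈ 50 (not yet); 55-64: female ≈ 70 vs male ≈ 10 (first crossover).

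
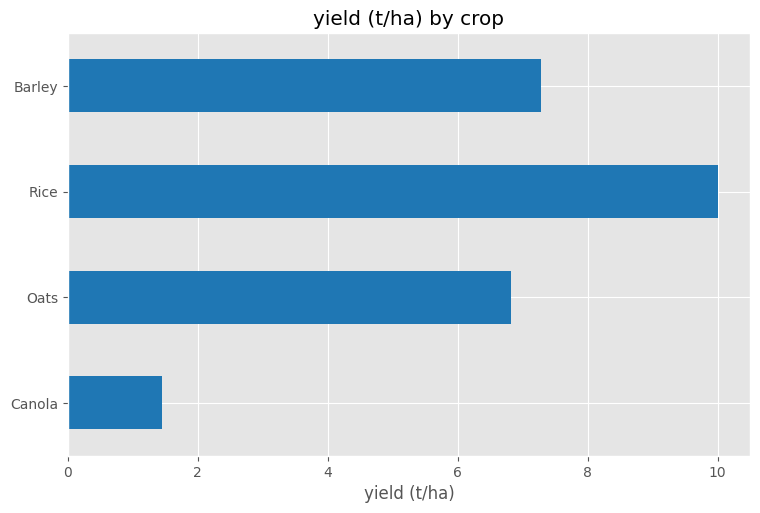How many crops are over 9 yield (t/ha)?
1

Above 9: Rice.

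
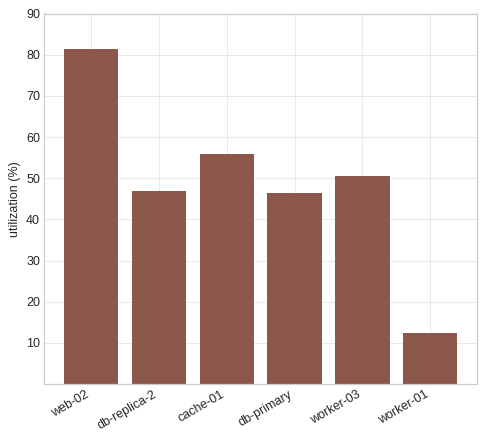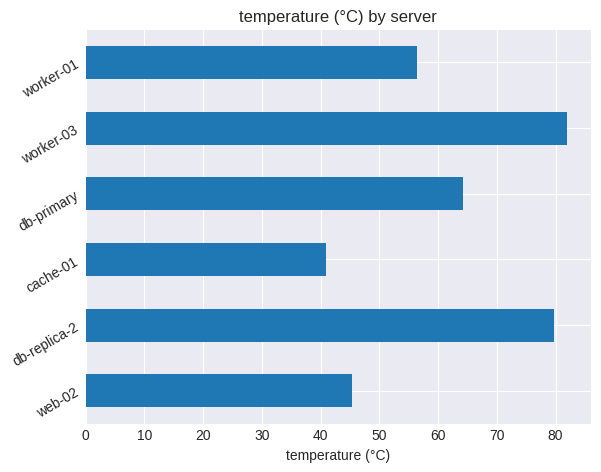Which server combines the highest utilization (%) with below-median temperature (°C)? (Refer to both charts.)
web-02

Chart 2 median temperature (°C) ≈ 60; below-median servers: web-02, cache-01, worker-01. Among those, web-02 has the highest utilization (%) (≈ 80).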